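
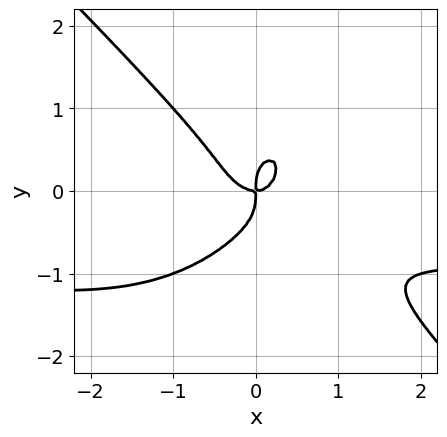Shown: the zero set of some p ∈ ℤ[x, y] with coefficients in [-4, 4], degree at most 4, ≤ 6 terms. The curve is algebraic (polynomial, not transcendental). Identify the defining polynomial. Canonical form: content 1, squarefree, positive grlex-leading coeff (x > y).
2*x^3*y + 2*y^4 + 2*x^3 + x^2*y - x*y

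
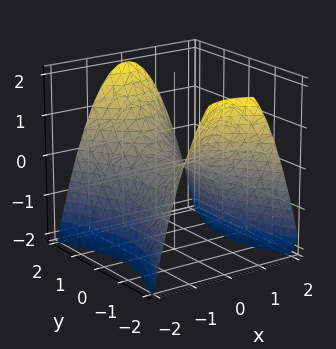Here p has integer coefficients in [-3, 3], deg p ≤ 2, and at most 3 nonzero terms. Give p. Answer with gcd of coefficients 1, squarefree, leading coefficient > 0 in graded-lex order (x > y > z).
Degree: a hyperbolic paraboloid; a quadric, so deg p = 2.
Symmetries: the y ↦ −y reflection is a symmetry, so y appears only in even powers; mirror symmetry x ↦ −x ⇒ only even powers of x.
Against the integer gridlines: it meets the x-axis at x = 0 (among the integer gridlines); it meets the z-axis at z = 0 (among the integer gridlines).
Putting this together gives p.

2*x^2 - y^2 + 2*z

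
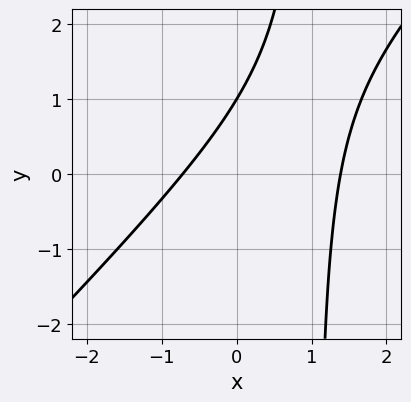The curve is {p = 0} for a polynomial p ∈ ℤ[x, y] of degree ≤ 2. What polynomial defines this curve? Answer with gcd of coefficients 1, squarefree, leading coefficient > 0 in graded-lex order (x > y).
3*x^2 - 3*x*y - 2*x + 3*y - 3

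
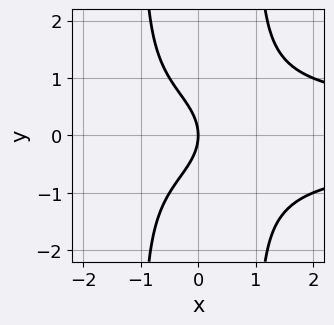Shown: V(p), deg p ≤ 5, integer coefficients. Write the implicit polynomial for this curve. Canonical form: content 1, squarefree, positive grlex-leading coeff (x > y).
2*x^2*y^2 - 2*y^2 - 3*x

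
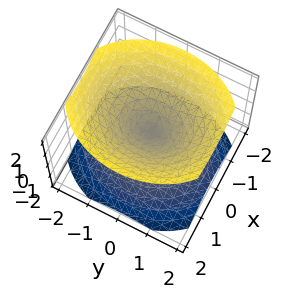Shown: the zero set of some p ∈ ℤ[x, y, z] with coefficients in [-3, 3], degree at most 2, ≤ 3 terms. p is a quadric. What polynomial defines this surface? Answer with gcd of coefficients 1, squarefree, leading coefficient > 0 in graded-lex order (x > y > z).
3*x^2 + 2*y^2 - 3*z^2

1. I count 2 distinct pieces. Treating them together as one polynomial.
2. The degree is 2 — a double cone through the origin; a quadric.
3. Symmetries: it's symmetric under z → −z, forcing even powers of z; it's symmetric under y → −y, forcing even powers of y; mirror symmetry x ↦ −x ⇒ only even powers of x.
4. Checking where it meets the axes: it meets the y-axis at y = 0 (among the integer gridlines); it meets the x-axis at x = 0 (among the integer gridlines); it meets the z-axis at z = 0 (among the integer gridlines).
5. Assembling these constraints gives the stated polynomial.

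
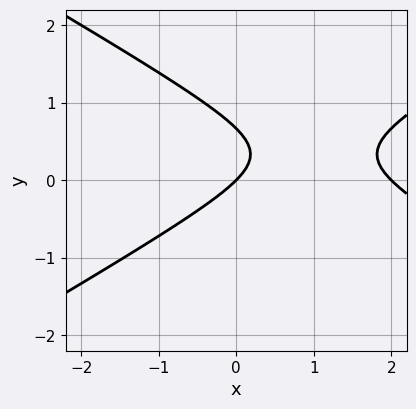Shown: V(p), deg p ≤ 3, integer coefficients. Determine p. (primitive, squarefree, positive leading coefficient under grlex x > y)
First, degree: the shape is more complex than any degree-1 curve, so deg p = 2.
Next, observable constraints: one y-axis crossing is at y = 0; among the integer gridlines, it crosses the x-axis at x ∈ {0, 2}.
Finally, putting this together gives p.

x^2 - 3*y^2 - 2*x + 2*y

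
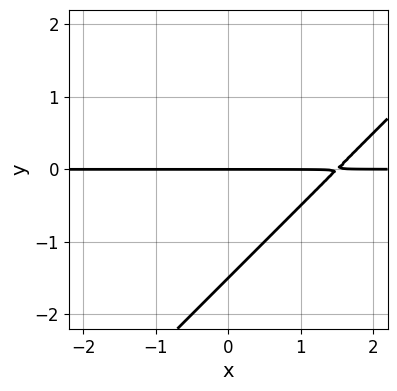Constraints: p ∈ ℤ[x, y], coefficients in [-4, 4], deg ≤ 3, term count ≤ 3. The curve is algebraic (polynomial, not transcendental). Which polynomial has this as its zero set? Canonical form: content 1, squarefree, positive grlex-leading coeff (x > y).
The degree is 2 — no degree-1 curve has this shape.
Against the integer gridlines: every point of the x-axis in the box is on the curve; one y-axis crossing is at y = 0.
Together with the visible shape, these determine p as stated.

2*x*y - 2*y^2 - 3*y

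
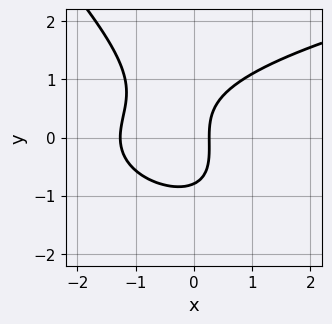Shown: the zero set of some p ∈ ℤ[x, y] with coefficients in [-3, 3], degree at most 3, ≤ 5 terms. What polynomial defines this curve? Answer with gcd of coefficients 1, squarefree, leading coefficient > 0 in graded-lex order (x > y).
deg p = 3. The shape is more complex than any degree-2 curve.
Solving for integer coefficients yields p as stated.

2*x*y^2 + 2*y^3 - 3*x^2 - 3*x + 1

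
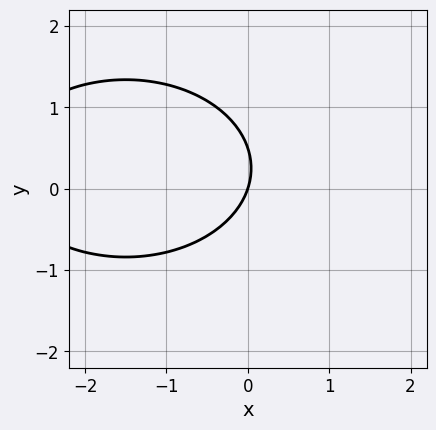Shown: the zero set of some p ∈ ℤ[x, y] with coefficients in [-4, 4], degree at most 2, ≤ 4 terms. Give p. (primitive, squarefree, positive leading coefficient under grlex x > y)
x^2 + 2*y^2 + 3*x - y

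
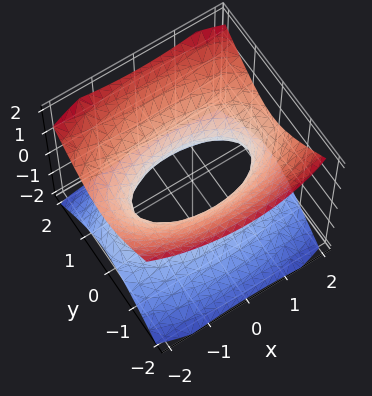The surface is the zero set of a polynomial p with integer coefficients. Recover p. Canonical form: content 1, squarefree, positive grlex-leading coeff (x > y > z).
x^2 + 3*y^2 - 3*z^2 - 2

1. The degree is 2 — an hourglass — one-sheet hyperboloid; a quadric.
2. Symmetries: the y ↦ −y reflection is a symmetry, so y appears only in even powers; mirror symmetry x ↦ −x ⇒ only even powers of x; mirror symmetry z ↦ −z ⇒ only even powers of z.
3. Checking where it meets the axes: it misses every integer gridline on the z-axis.
4. These observations pin down the coefficients.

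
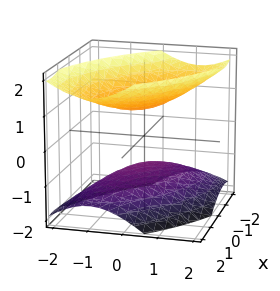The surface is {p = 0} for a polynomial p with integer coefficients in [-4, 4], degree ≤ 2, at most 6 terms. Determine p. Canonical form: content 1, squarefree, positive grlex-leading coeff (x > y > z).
2*x^2 + 3*x*y + 3*y^2 - 3*z^2 + 2

1. The picture has 2 separate pieces. They look like related sheets of one shape, so recover p as a whole.
2. deg p = 2. No degree-1 surface has this shape.
3. Reading off the gridlines: it misses every integer gridline on the y-axis; it misses every integer gridline on the x-axis.
4. Together with the visible shape, these determine p as stated.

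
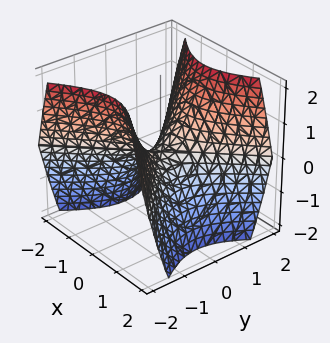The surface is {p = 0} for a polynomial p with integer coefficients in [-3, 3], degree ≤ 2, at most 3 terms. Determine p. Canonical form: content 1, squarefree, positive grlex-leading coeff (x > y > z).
x^2 - y^2 + z

(a) Degree: a hyperbolic paraboloid; a quadric, so deg p = 2.
(b) Symmetries: the x ↦ −x reflection is a symmetry, so x appears only in even powers; it's symmetric under y → −y, forcing even powers of y.
(c) Observable constraints: it crosses the x-axis at the gridline x = 0; it crosses the z-axis at the gridline z = 0; it crosses the y-axis at the gridline y = 0.
(d) Fitting integer coefficients to these (and the overall shape) gives p.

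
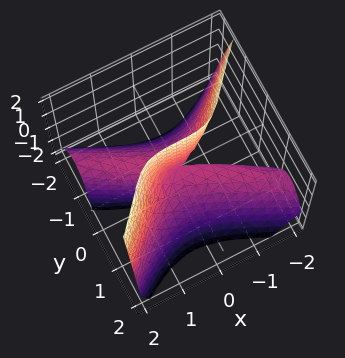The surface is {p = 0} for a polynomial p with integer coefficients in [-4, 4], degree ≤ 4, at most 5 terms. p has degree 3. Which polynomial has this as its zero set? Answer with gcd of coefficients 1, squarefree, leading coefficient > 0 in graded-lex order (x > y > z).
x^3 + 2*x^2*y - x*y^2 - 3*y^3 - 3*y*z

First, deg p = 3. No degree-2 surface has this shape.
Then, from the axis intercepts and sections: it meets the y-axis at y = 0 (among the integer gridlines); one x-axis crossing is at x = 0; every point of the z-axis in the box is on the surface.
Finally, assembling these constraints gives the stated polynomial.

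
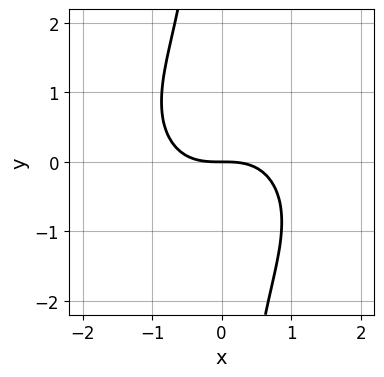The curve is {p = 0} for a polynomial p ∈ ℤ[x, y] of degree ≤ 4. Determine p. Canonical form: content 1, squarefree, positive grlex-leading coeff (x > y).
2*x^3 + 2*x*y^2 + 3*y

1. deg p = 3. No degree-2 curve has this shape.
2. Reading off the gridlines: it meets the x-axis at x = 0 (among the integer gridlines); it crosses the y-axis at the gridline y = 0.
3. Fitting integer coefficients to these (and the overall shape) gives p.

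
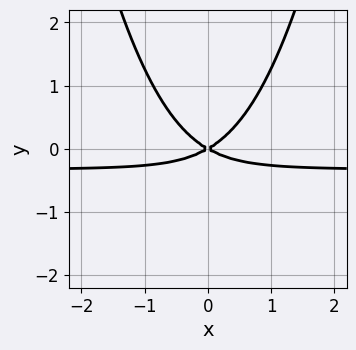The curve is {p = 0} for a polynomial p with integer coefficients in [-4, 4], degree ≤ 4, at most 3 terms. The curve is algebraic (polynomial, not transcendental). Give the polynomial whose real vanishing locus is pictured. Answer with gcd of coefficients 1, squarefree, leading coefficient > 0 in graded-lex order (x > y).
1. The degree is 3 — no degree-2 curve has this shape.
2. Symmetries: it's symmetric under x → −x, forcing even powers of x.
3. From the axis intercepts and sections: it meets the x-axis at x = 0 (among the integer gridlines); one y-axis crossing is at y = 0.
4. Solving for integer coefficients yields p as stated.

3*x^2*y + x^2 - 3*y^2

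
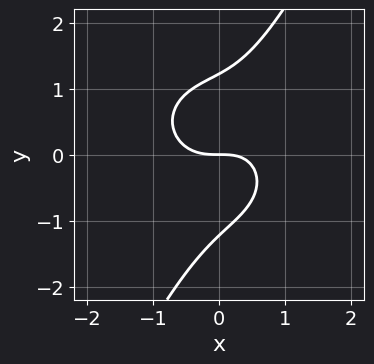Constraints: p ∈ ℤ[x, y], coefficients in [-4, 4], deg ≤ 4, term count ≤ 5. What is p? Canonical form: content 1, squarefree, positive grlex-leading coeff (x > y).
1. deg p = 3. The shape is more complex than any degree-2 curve.
2. From the axis intercepts and sections: one x-axis crossing is at x = 0; it meets the y-axis at y = 0 (among the integer gridlines).
3. These observations pin down the coefficients.

3*x^3 + 3*x*y^2 - 2*y^3 - x*y + 3*y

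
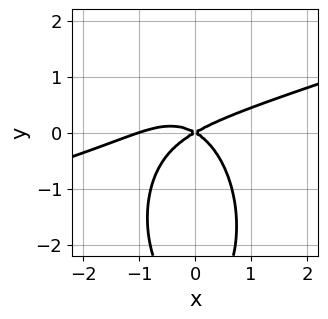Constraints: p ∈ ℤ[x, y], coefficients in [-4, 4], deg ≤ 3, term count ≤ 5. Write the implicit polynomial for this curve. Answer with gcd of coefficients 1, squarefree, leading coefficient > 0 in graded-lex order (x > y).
x^3 - 3*x^2*y - y^3 + x^2 - 3*y^2

1. The degree is 3 — no degree-2 curve has this shape.
2. Observable constraints: one y-axis crossing is at y = 0; the x-axis gridline crossings are at x ∈ {-1, 0}.
3. These observations pin down the coefficients.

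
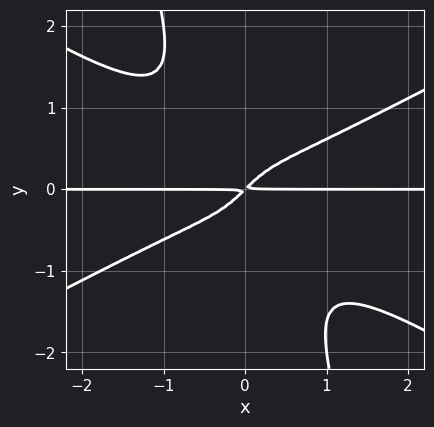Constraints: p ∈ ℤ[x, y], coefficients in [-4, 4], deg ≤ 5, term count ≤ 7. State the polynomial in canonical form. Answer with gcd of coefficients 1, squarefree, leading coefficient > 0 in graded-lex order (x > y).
x^3*y - 3*x*y^3 - y^4 + x*y - y^2

1. Degree: the shape is more complex than any degree-3 curve, so deg p = 4.
2. From the axis intercepts and sections: every point of the x-axis in the box is on the curve.
3. Fitting integer coefficients to these (and the overall shape) gives p.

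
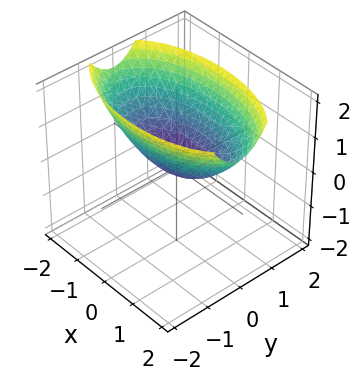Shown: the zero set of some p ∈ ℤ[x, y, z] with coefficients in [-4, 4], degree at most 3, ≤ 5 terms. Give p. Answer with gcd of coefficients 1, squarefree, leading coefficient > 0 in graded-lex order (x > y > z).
(a) Degree: a paraboloid; a quadric, so deg p = 2.
(b) Symmetries: the y ↦ −y reflection is a symmetry, so y appears only in even powers; the x ↦ −x reflection is a symmetry, so x appears only in even powers.
(c) From the axis intercepts and sections: one z-axis crossing is at z = 0; one y-axis crossing is at y = 0; one x-axis crossing is at x = 0.
(d) Matching integer coefficients to the picture gives p.

x^2 + 3*y^2 - 3*z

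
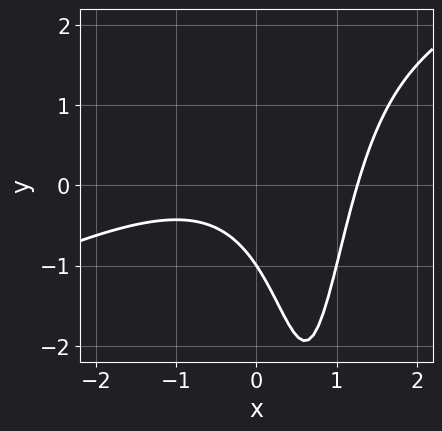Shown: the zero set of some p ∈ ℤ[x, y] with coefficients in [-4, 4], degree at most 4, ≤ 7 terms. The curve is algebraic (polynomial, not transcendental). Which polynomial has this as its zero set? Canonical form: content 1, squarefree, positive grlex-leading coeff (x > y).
The degree is 3 — no degree-2 curve has this shape.
Observable constraints: it meets the y-axis at y = -1 (among the integer gridlines).
Fitting integer coefficients to these (and the overall shape) gives p.

x^3 - 2*x^2*y + 3*x*y - 2*y - 2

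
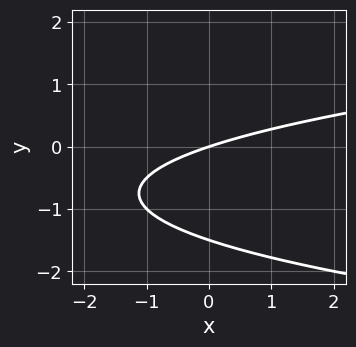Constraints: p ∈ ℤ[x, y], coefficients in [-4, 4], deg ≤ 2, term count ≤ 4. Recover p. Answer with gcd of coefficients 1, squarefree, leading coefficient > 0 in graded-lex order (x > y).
2*y^2 - x + 3*y

(a) Degree: a generic line meets the curve in up to 2 points, so deg p = 2.
(b) From the visible intercepts: it meets the x-axis at x = 0 (among the integer gridlines); it meets the y-axis at y = 0 (among the integer gridlines).
(c) The integer polynomial consistent with all of this is the stated p.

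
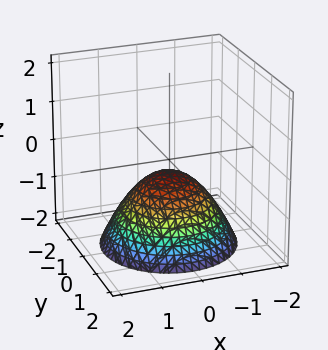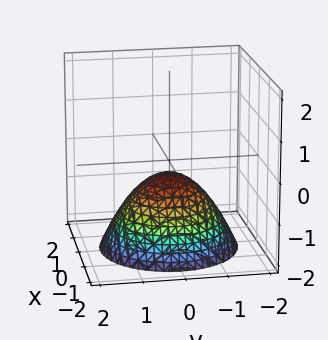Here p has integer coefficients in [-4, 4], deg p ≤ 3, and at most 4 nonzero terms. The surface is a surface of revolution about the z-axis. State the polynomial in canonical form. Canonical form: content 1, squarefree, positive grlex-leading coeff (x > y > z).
2*x^2 + 2*y^2 + 3*z + 1

1. deg p = 2. The shape is more complex than any degree-1 surface.
2. By symmetry, the z-axis is an axis of rotation, so x and y enter only as x² + y².
3. From the visible intercepts: it misses every integer gridline on the x-axis; no y-intercept at any integer in the box; a circular section at z = -2 has radius between 1 and 2.
4. Assembling these constraints gives the stated polynomial.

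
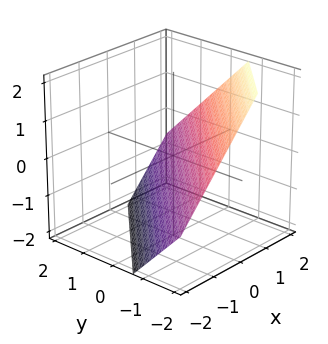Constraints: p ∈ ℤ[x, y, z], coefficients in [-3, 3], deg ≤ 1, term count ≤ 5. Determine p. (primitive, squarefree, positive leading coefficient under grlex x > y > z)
3*x - 3*y - 3*z - 2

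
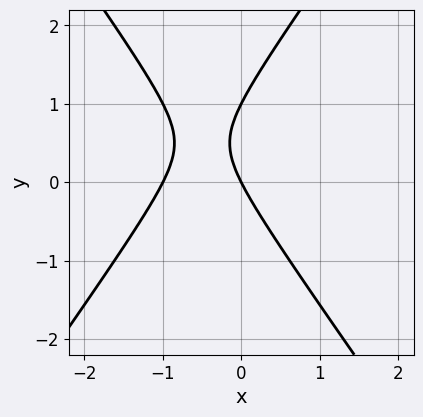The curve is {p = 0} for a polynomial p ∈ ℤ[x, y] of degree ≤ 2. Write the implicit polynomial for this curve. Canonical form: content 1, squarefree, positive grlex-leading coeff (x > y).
2*x^2 - y^2 + 2*x + y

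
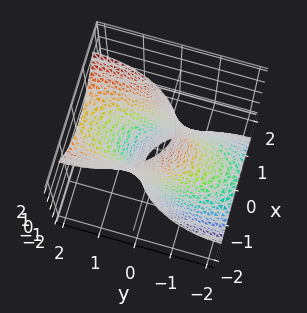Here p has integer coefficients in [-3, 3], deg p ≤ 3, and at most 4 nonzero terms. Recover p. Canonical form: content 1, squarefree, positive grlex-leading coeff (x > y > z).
1. Degree: no degree-1 surface has this shape, so deg p = 2.
2. Against the integer gridlines: no z-intercept at any integer in the box.
3. Together with the visible shape, these determine p as stated.

3*x^2 + y^2 - 2*y*z - 2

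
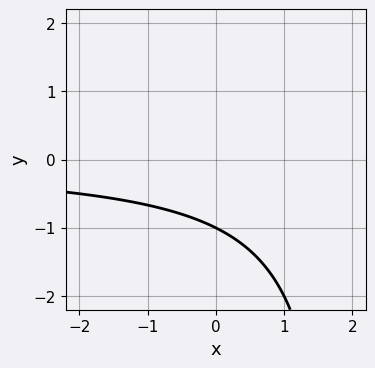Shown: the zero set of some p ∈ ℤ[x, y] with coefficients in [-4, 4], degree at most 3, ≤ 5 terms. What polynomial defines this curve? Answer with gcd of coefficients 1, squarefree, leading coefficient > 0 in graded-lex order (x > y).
First, deg p = 2. A generic line meets the curve in up to 2 points.
Then, reading off the gridlines: it misses every integer gridline on the x-axis; it crosses the y-axis at the gridline y = -1.
Finally, solving for integer coefficients yields p as stated.

x*y - 2*y - 2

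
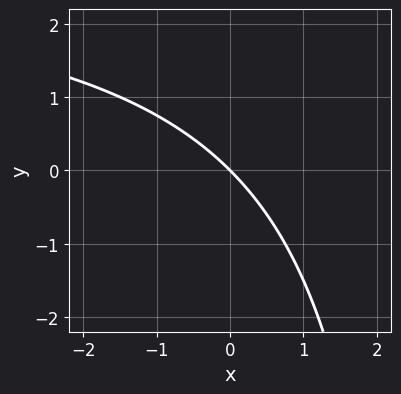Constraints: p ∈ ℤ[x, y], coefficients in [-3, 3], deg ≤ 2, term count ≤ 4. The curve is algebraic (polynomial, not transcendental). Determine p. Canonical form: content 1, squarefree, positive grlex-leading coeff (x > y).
x*y - 3*x - 3*y

1. The degree is 2 — a generic line meets the curve in up to 2 points.
2. Against the integer gridlines: it meets the y-axis at y = 0 (among the integer gridlines); one x-axis crossing is at x = 0.
3. Fitting integer coefficients to these (and the overall shape) gives p.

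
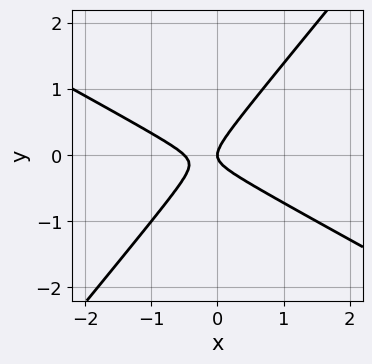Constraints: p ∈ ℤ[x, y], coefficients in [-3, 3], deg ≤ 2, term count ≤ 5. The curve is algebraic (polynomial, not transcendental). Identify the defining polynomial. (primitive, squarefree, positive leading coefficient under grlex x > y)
deg p = 2.
Against the integer gridlines: it meets the x-axis at x = 0 (among the integer gridlines); it crosses the y-axis at the gridline y = 0.
Fitting integer coefficients to these (and the overall shape) gives p.

2*x^2 + 2*x*y - 3*y^2 + x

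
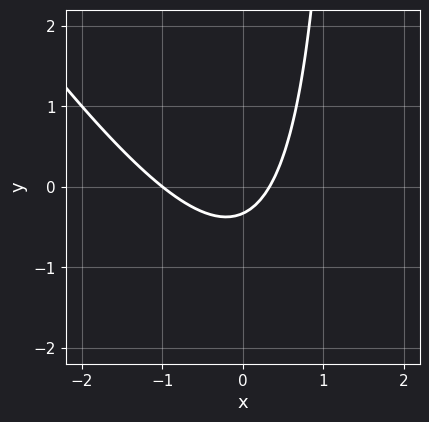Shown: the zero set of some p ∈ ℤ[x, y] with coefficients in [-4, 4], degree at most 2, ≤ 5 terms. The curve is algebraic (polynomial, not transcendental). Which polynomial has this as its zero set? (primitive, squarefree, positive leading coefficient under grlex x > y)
1. The degree is 2 — no degree-1 curve has this shape.
2. From the axis intercepts and sections: it meets the x-axis at x = -1 (among the integer gridlines).
3. The integer polynomial consistent with all of this is the stated p.

3*x^2 + 2*x*y + 2*x - 3*y - 1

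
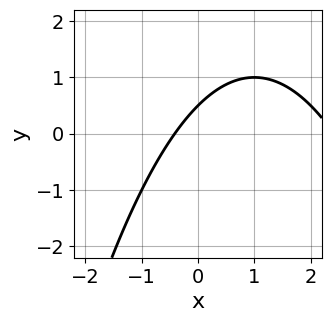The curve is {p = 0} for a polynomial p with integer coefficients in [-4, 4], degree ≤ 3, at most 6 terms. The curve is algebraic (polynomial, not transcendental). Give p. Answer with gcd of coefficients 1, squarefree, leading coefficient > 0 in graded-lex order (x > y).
(a) The degree is 2 — no degree-1 curve has this shape.
(b) Putting this together gives p.

x^2 - 2*x + 2*y - 1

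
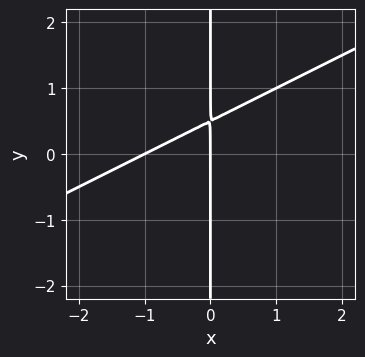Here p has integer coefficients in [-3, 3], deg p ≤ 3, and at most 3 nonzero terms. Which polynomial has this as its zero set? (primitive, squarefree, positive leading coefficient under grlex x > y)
x^2 - 2*x*y + x

1. deg p = 2. A generic line meets the curve in up to 2 points.
2. From the visible intercepts: the x-axis gridline crossings are at x ∈ {-1, 0}; the visible y-axis segment lies entirely on the curve.
3. Putting this together gives p.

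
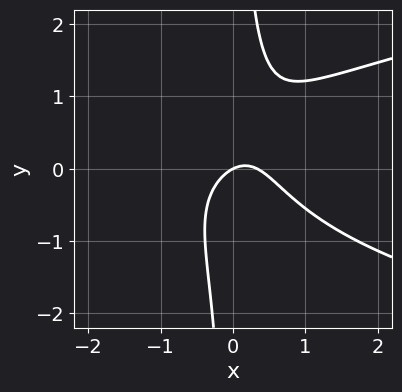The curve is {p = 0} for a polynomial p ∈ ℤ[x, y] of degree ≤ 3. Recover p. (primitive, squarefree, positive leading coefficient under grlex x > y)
First, the degree is 3 — no degree-2 curve has this shape.
Next, reading off the gridlines: one x-axis crossing is at x = 0; it crosses the y-axis at the gridline y = 0.
Finally, assembling these constraints gives the stated polynomial.

3*x*y^2 - 3*x^2 + x - 2*y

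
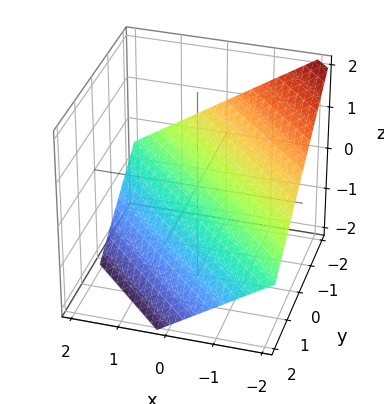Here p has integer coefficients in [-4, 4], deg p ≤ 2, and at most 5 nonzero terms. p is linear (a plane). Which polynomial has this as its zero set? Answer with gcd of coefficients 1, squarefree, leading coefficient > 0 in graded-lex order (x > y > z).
Degree: the surface is flat (a plane), so deg p = 1.
Observable constraints: it crosses the x-axis at the gridline x = -1; it crosses the y-axis at the gridline y = -1.
Assembling these constraints gives the stated polynomial.

2*x + 2*y + 3*z + 2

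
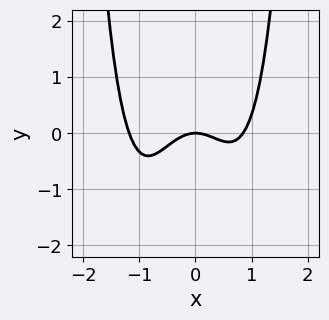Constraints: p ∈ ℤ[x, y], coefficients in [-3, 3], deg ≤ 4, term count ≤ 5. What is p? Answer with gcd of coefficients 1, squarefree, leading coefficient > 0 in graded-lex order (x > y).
3*x^4 + x^3 - 3*x^2 - 3*y

deg p = 4. The shape is more complex than any degree-3 curve.
From the visible intercepts: it meets the x-axis at x = 0 (among the integer gridlines); it crosses the y-axis at the gridline y = 0.
The integer polynomial consistent with all of this is the stated p.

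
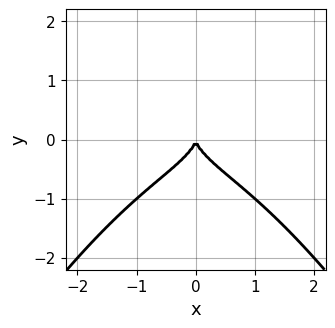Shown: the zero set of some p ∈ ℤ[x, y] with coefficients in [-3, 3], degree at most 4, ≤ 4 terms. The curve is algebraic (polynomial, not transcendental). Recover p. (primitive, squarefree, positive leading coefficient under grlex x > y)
(a) deg p = 4.
(b) Symmetries: mirror symmetry x ↦ −x ⇒ only even powers of x.
(c) Against the integer gridlines: it crosses the y-axis at the gridline y = 0; it meets the x-axis at x = 0 (among the integer gridlines).
(d) These observations pin down the coefficients.

x^4 + 3*y^3 + 2*x^2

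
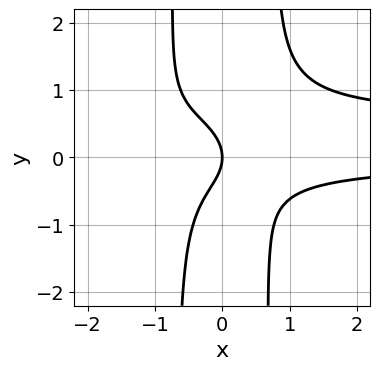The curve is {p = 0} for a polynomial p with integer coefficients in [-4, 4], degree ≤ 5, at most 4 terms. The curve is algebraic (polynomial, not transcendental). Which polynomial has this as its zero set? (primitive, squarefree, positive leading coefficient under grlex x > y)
Degree: a generic line meets the curve in up to 4 points, so deg p = 4.
Checking where it meets the axes: it meets the x-axis at x = 0 (among the integer gridlines); it meets the y-axis at y = 0 (among the integer gridlines).
Together with the visible shape, these determine p as stated.

2*x^2*y^2 - x^2*y - y^2 - x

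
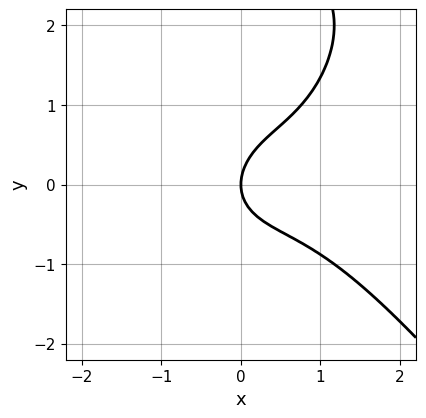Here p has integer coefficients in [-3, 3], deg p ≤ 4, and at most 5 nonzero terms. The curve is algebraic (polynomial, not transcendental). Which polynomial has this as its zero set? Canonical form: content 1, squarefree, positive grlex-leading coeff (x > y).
2*x^3 + y^3 - 2*x^2 - 3*y^2 + 3*x

First, the degree is 3 — a generic line meets the curve in up to 3 points.
Then, reading off the gridlines: it crosses the y-axis at the gridline y = 0; it meets the x-axis at x = 0 (among the integer gridlines).
Finally, these observations pin down the coefficients.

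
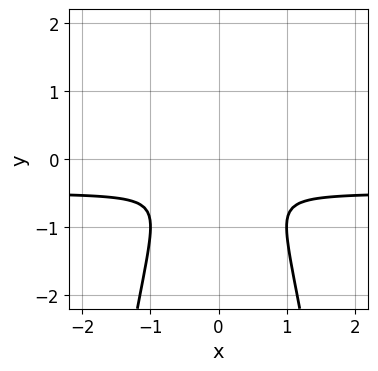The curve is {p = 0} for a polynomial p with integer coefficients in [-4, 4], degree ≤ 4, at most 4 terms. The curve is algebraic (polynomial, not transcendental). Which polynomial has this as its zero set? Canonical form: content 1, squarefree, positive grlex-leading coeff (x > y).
2*x^2*y + x^2 + y^2

1. deg p = 3.
2. Symmetries: it's symmetric under x → −x, forcing even powers of x.
3. Putting this together gives p.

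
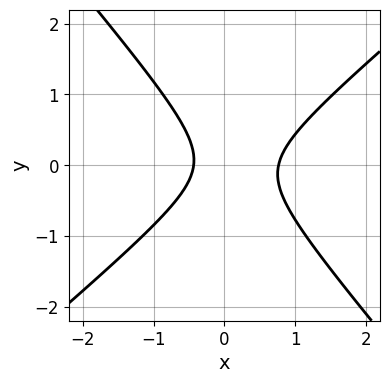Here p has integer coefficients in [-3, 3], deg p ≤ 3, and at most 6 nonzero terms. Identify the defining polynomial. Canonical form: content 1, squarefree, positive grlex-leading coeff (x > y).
3*x^2 - x*y - 3*y^2 - x - 1

1. The degree is 2 — the shape is more complex than any degree-1 curve.
2. Observable constraints: no y-intercept at any integer in the box.
3. Assembling these constraints gives the stated polynomial.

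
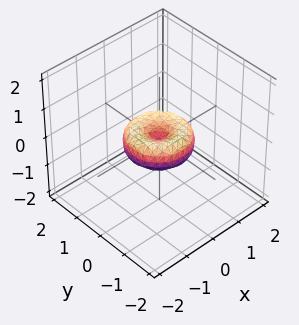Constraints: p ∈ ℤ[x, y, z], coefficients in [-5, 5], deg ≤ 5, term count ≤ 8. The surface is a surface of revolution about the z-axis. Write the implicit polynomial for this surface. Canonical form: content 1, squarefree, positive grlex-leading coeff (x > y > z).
2*x^4 + 4*x^2*y^2 + 2*y^4 - 2*x^2 - 2*y^2 + 3*z^2

The degree is 4 — no degree-3 surface has this shape.
Symmetry: every cross-section ⟂ z is a circle, so x, y appear only via x² + y².
Checking where it meets the axes: among the integer gridlines, it crosses the x-axis at x ∈ {-1, 0, 1}; it meets the z-axis at z = 0 (among the integer gridlines); the y-axis gridline crossings are at y ∈ {-1, 0, 1}; a circular section at z = 0 has radius exactly 1.
Together with the visible shape, these determine p as stated.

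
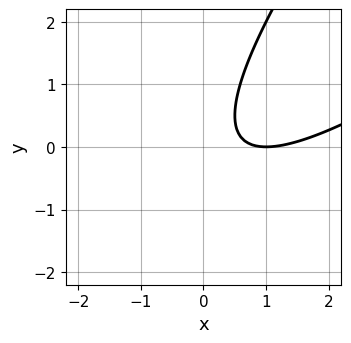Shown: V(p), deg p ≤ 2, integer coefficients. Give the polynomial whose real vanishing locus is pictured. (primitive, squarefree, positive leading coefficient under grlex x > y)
x^2 - 2*x*y + y^2 - 2*x + 1

1. The degree is 2 — a generic line meets the curve in up to 2 points.
2. Against the integer gridlines: it crosses the x-axis at the gridline x = 1; it misses every integer gridline on the y-axis.
3. Fitting integer coefficients to these (and the overall shape) gives p.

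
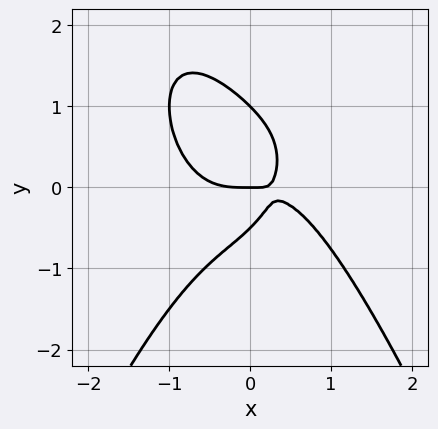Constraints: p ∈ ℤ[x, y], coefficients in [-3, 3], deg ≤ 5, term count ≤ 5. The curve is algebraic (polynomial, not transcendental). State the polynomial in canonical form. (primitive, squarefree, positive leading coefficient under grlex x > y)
(a) The degree is 4 — no degree-3 curve has this shape.
(b) Checking where it meets the axes: among the integer gridlines, it crosses the y-axis at y ∈ {0, 1}; it crosses the x-axis at the gridline x = 0.
(c) Fitting integer coefficients to these (and the overall shape) gives p.

3*x^4 + 2*y^3 + 3*x*y - y^2 - y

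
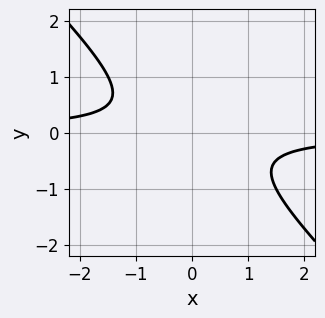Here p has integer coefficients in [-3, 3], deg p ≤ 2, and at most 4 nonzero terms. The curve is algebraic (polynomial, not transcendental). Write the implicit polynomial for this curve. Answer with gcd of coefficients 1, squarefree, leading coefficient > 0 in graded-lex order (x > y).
2*x*y + 2*y^2 + 1

(a) The degree is 2 — a generic line meets the curve in up to 2 points.
(b) Reading off the gridlines: it misses every integer gridline on the y-axis; no x-intercept at any integer in the box.
(c) Fitting integer coefficients to these (and the overall shape) gives p.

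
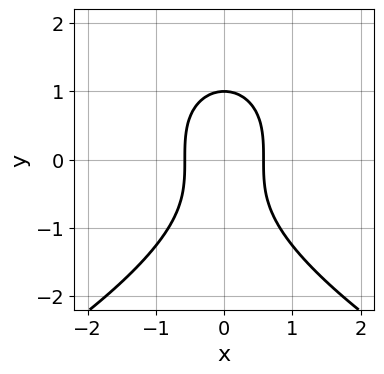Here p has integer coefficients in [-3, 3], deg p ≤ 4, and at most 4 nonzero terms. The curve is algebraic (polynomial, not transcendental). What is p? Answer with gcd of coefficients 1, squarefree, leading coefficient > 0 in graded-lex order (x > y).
y^3 + 3*x^2 - 1

The degree is 3 — a generic line meets the curve in up to 3 points.
Symmetries: mirror symmetry x ↦ −x ⇒ only even powers of x.
Reading off the gridlines: one y-axis crossing is at y = 1.
Putting this together gives p.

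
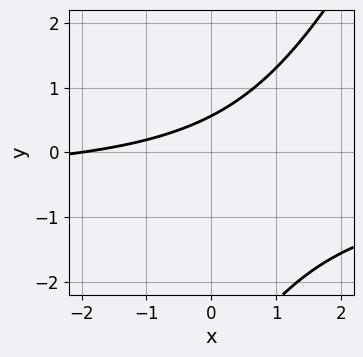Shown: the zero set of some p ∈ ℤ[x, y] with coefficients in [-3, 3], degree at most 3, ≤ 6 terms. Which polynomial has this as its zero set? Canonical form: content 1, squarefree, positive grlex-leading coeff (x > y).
First, deg p = 2. The shape is more complex than any degree-1 curve.
Next, from the axis intercepts and sections: one x-axis crossing is at x = -2.
Finally, together with the visible shape, these determine p as stated.

2*x*y - y^2 + x - 3*y + 2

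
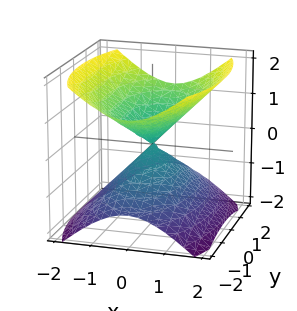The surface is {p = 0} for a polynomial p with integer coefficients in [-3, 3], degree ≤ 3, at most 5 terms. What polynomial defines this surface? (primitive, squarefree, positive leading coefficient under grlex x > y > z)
There are 2 components.
deg p = 2.
Symmetries: the y ↦ −y reflection is a symmetry, so y appears only in even powers; it's symmetric under x → −x, forcing even powers of x; the z ↦ −z reflection is a symmetry, so z appears only in even powers.
Against the integer gridlines: it meets the z-axis at z = 0 (among the integer gridlines); it crosses the y-axis at the gridline y = 0.
Together with the visible shape, these determine p as stated.

3*x^2 + y^2 - 3*z^2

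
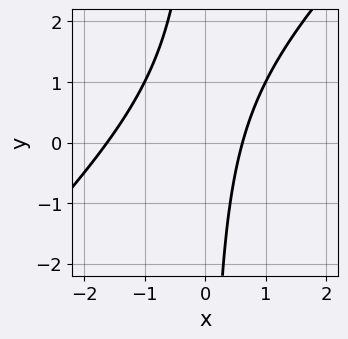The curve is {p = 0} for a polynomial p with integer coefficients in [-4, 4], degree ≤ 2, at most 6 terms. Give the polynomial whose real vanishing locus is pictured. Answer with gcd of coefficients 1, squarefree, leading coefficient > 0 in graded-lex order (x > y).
x^2 - x*y + x - 1

(a) The degree is 2 — a generic line meets the curve in up to 2 points.
(b) Against the integer gridlines: no y-intercept at any integer in the box.
(c) Putting this together gives p.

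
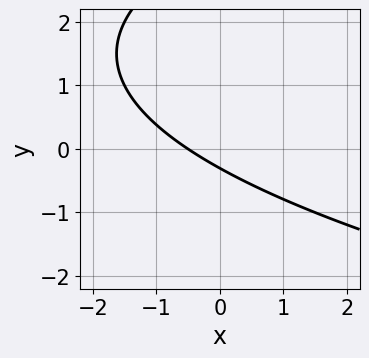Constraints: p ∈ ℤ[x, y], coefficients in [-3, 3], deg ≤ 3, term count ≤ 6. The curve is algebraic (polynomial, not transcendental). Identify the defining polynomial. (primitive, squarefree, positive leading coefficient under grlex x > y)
y^2 - 2*x - 3*y - 1

First, degree: the shape is more complex than any degree-1 curve, so deg p = 2.
Finally, putting this together gives p.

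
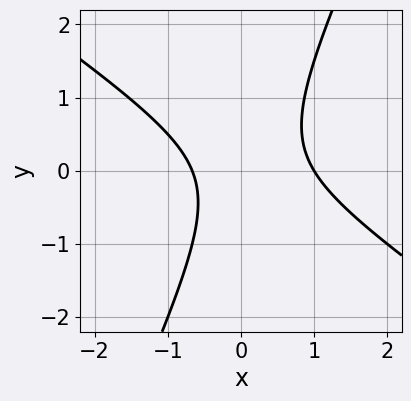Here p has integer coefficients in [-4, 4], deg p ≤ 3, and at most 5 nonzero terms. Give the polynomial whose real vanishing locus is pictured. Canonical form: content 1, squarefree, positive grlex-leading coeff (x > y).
3*x^2 + 3*x*y - 2*y^2 - x - 2

First, the degree is 2 — a generic line meets the curve in up to 2 points.
Then, observable constraints: one x-axis crossing is at x = 1; no y-intercept at any integer in the box.
Finally, matching integer coefficients to the picture gives p.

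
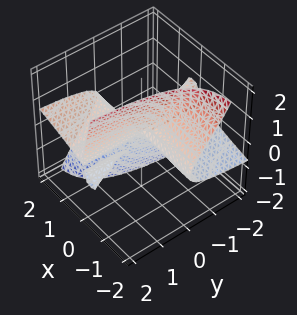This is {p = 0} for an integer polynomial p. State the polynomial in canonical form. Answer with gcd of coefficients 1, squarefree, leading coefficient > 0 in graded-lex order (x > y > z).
(a) The picture has 2 separate pieces.
(b) Degree: no degree-2 surface has this shape, so deg p = 3.
(c) From the axis intercepts and sections: it meets the z-axis at z = 0 (among the integer gridlines); the visible y-axis segment lies entirely on the surface.
(d) Together with the visible shape, these determine p as stated.

x^2*y - 2*x*y*z - 3*x*z^2 - z^3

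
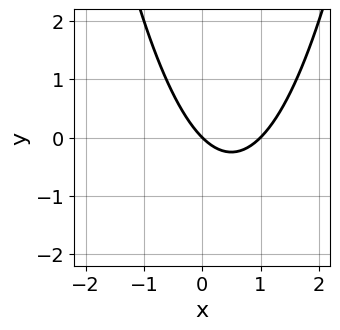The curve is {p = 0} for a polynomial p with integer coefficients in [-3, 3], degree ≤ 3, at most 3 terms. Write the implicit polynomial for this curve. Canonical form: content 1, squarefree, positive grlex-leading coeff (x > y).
1. Degree: the shape is more complex than any degree-1 curve, so deg p = 2.
2. From the axis intercepts and sections: it crosses the y-axis at the gridline y = 0; among the integer gridlines, it crosses the x-axis at x ∈ {0, 1}.
3. Matching integer coefficients to the picture gives p.

x^2 - x - y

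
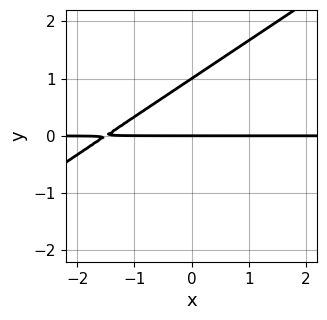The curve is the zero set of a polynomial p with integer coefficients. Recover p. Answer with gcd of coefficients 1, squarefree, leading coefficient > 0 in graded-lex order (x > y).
First, deg p = 2. A generic line meets the curve in up to 2 points.
Next, against the integer gridlines: every point of the x-axis in the box is on the curve; the y-axis gridline crossings are at y ∈ {0, 1}.
Finally, matching integer coefficients to the picture gives p.

2*x*y - 3*y^2 + 3*y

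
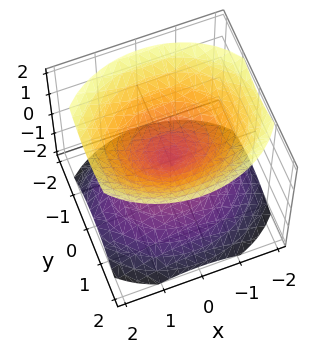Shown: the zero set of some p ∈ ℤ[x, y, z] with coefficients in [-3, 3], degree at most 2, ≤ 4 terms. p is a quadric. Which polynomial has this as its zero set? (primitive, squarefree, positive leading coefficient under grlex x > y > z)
1. The picture has 2 separate pieces. They look like related sheets of one shape, so recover p as a whole.
2. deg p = 2. Two nappes meeting at a single point; a quadric.
3. Symmetries: it's symmetric under y → −y, forcing even powers of y; it's symmetric under x → −x, forcing even powers of x; the z ↦ −z reflection is a symmetry, so z appears only in even powers.
4. Observable constraints: it crosses the x-axis at the gridline x = 0; it meets the z-axis at z = 0 (among the integer gridlines); one y-axis crossing is at y = 0.
5. Solving for integer coefficients yields p as stated.

2*x^2 + 3*y^2 - 3*z^2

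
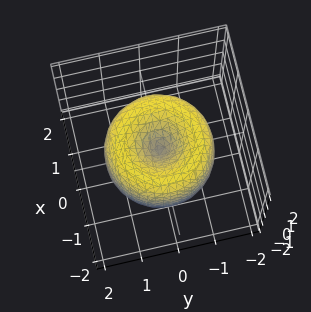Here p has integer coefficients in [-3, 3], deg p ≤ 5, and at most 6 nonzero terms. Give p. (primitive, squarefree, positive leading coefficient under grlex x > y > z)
x^4 + 2*x^2*y^2 + y^4 - 2*x^2 - 2*y^2 + z^2

(a) Degree: a generic line meets the surface in up to 4 points, so deg p = 4.
(b) By symmetry, the surface is invariant under rotation about z: p = q(x² + y², z).
(c) Checking where it meets the axes: it meets the x-axis at x = 0 (among the integer gridlines); it meets the y-axis at y = 0 (among the integer gridlines); a circular section at z = -1 has radius exactly 1.
(d) Together with the visible shape, these determine p as stated.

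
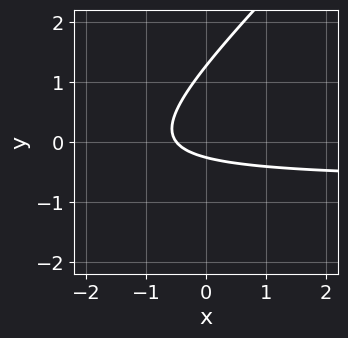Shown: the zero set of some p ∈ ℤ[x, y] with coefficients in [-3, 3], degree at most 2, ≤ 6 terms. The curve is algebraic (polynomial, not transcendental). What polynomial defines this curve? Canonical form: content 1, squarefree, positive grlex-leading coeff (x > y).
1. The degree is 2 — no degree-1 curve has this shape.
2. Solving for integer coefficients yields p as stated.

3*x*y - 3*y^2 + 2*x + 3*y + 1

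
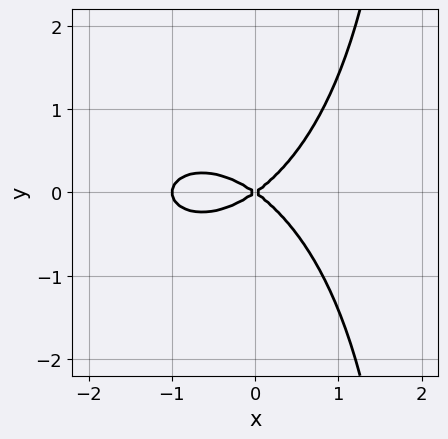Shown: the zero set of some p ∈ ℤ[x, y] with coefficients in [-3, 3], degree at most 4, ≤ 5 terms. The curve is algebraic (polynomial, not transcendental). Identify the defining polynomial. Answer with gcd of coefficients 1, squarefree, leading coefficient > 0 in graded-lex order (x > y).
x^3 + x*y^2 + x^2 - 2*y^2

(a) The degree is 3 — the shape is more complex than any degree-2 curve.
(b) Symmetries: it's symmetric under y → −y, forcing even powers of y.
(c) Against the integer gridlines: the x-axis gridline crossings are at x ∈ {-1, 0}; one y-axis crossing is at y = 0.
(d) Assembling these constraints gives the stated polynomial.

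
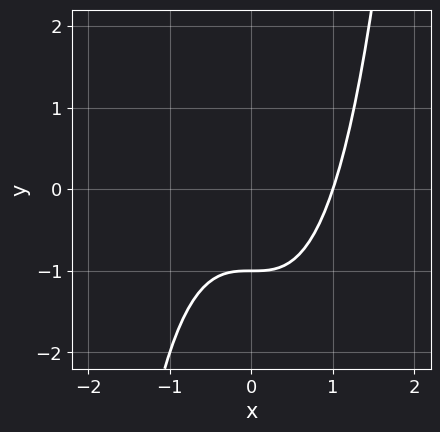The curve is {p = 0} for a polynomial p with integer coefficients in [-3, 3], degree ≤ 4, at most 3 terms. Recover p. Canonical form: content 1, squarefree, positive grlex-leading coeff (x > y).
x^3 - y - 1

First, the degree is 3 — no degree-2 curve has this shape.
Then, checking where it meets the axes: it meets the y-axis at y = -1 (among the integer gridlines); one x-axis crossing is at x = 1.
Finally, together with the visible shape, these determine p as stated.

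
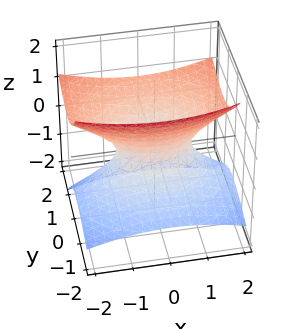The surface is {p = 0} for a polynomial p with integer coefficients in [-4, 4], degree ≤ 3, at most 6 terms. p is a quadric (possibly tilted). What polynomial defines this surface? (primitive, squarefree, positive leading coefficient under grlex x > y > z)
x^2 + 2*y^2 - 3*y*z - 3*z^2 - 1

1. Degree: the shape is more complex than any degree-1 surface, so deg p = 2.
2. Against the integer gridlines: it misses every integer gridline on the z-axis; the x-axis gridline crossings are at x ∈ {-1, 1}.
3. Solving for integer coefficients yields p as stated.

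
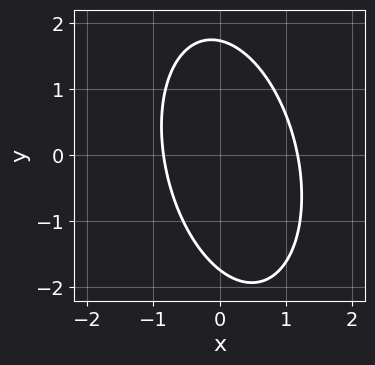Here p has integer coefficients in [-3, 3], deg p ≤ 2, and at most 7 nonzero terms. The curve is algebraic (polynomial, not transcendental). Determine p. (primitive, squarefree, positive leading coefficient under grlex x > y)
1. deg p = 2. The shape is more complex than any degree-1 curve.
2. Solving for integer coefficients yields p as stated.

3*x^2 + x*y + y^2 - x - 3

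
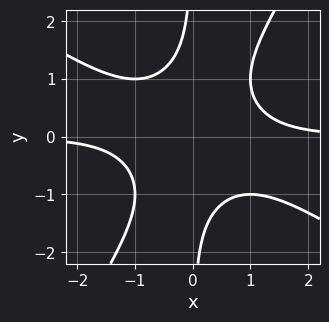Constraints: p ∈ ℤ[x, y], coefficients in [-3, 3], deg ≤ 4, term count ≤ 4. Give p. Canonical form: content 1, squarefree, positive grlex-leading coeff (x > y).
The degree is 4 — a generic line meets the curve in up to 4 points.
Observable constraints: no y-intercept at any integer in the box; no x-intercept at any integer in the box.
Assembling these constraints gives the stated polynomial.

x^3*y + x^2*y^2 - x*y^3 - 1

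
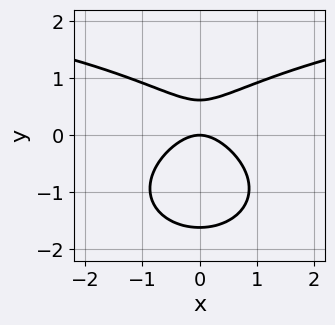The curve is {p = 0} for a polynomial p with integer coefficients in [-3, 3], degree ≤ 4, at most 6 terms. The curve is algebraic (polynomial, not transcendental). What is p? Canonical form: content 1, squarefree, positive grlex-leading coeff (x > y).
x^2*y + 3*y^3 - 3*x^2 + 3*y^2 - 3*y

1. The degree is 3 — the shape is more complex than any degree-2 curve.
2. Symmetries: mirror symmetry x ↦ −x ⇒ only even powers of x.
3. Checking where it meets the axes: one y-axis crossing is at y = 0; it meets the x-axis at x = 0 (among the integer gridlines).
4. Fitting integer coefficients to these (and the overall shape) gives p.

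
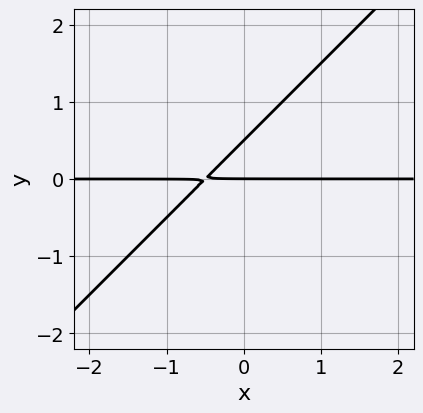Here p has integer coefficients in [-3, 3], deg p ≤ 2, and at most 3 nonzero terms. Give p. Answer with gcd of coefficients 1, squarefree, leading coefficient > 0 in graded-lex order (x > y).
1. Degree: no degree-1 curve has this shape, so deg p = 2.
2. From the visible intercepts: it crosses the y-axis at the gridline y = 0; the visible x-axis segment lies entirely on the curve.
3. The integer polynomial consistent with all of this is the stated p.

2*x*y - 2*y^2 + y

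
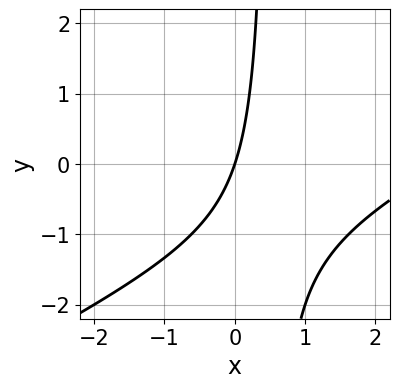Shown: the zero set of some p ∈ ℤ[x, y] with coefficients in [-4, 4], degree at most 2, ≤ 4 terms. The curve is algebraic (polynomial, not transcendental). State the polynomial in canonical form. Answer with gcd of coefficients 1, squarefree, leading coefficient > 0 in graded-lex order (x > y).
x^2 - 2*x*y - 3*x + y

deg p = 2.
Against the integer gridlines: it crosses the x-axis at the gridline x = 0; one y-axis crossing is at y = 0.
Assembling these constraints gives the stated polynomial.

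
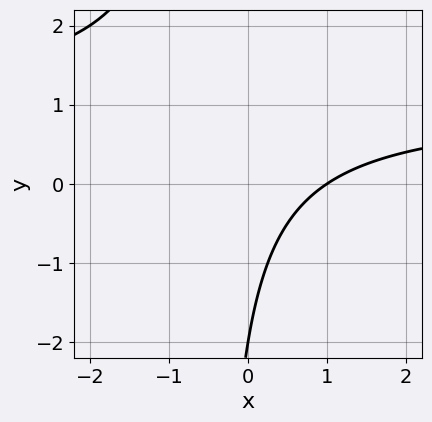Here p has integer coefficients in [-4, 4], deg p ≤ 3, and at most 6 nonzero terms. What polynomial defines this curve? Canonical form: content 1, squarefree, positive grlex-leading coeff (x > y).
2*x*y - 2*x + y + 2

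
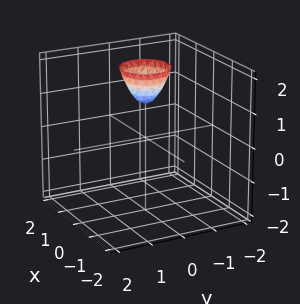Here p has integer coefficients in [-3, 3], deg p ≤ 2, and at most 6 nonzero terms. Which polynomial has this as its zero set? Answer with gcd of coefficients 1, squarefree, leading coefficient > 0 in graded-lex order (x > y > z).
2*x^2 + 2*y^2 - z + 1

First, the degree is 2 — no degree-1 surface has this shape.
Then, symmetries: rotational symmetry about the z-axis ⇒ p depends on x, y only through x² + y².
Then, reading off the gridlines: no x-intercept at any integer in the box; it meets the z-axis at z = 1 (among the integer gridlines).
Finally, these observations pin down the coefficients.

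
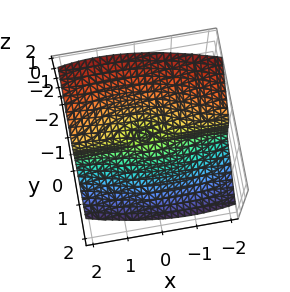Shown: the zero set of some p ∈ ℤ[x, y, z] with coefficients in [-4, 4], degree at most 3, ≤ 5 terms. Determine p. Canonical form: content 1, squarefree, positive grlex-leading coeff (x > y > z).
x^2*y + x*y^2 + 3*y^3 + 2*z^3 + y^2

(a) The degree is 3 — the shape is more complex than any degree-2 surface.
(b) Checking where it meets the axes: one z-axis crossing is at z = 0; it meets the y-axis at y = 0 (among the integer gridlines).
(c) Fitting integer coefficients to these (and the overall shape) gives p. Check: (1, 0, 0) on the x-axis lies on the surface, and p(1, 0, 0) = 0. ✓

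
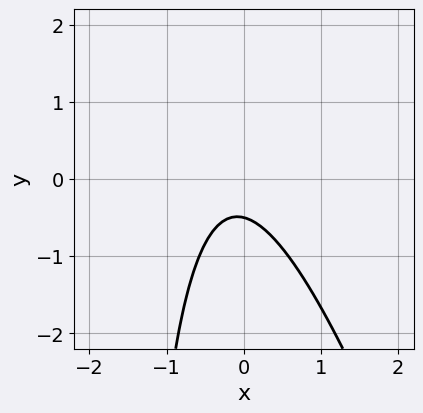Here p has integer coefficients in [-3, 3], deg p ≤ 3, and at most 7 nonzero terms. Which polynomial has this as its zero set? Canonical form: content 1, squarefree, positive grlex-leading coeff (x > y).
3*x^2 + x*y + x + 2*y + 1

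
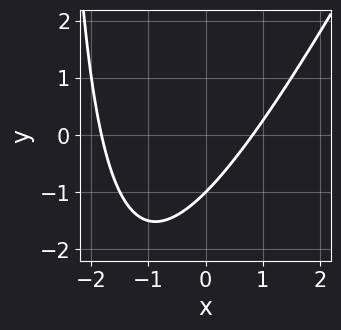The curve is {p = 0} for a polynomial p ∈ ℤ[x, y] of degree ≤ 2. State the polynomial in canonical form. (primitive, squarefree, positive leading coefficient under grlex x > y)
2*x^2 - x*y + 2*x - 3*y - 3

1. The degree is 2 — no degree-1 curve has this shape.
2. Reading off the gridlines: it meets the y-axis at y = -1 (among the integer gridlines).
3. The integer polynomial consistent with all of this is the stated p.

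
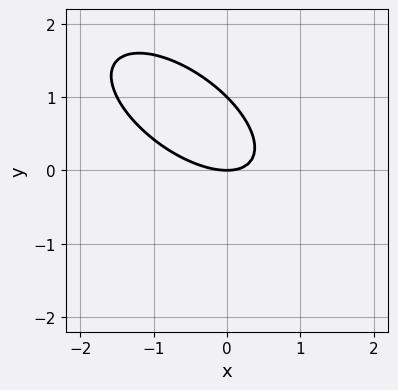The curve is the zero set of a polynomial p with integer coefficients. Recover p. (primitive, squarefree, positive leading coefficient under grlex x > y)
2*x^2 + 3*x*y + 3*y^2 - 3*y

deg p = 2. No degree-1 curve has this shape.
Observable constraints: one x-axis crossing is at x = 0; the y-axis gridline crossings are at y ∈ {0, 1}.
Putting this together gives p.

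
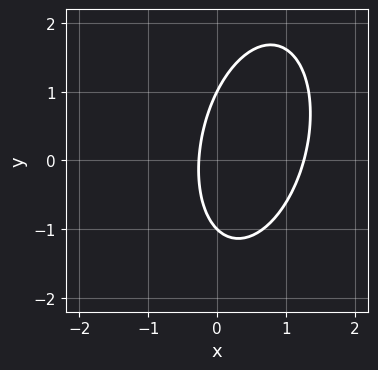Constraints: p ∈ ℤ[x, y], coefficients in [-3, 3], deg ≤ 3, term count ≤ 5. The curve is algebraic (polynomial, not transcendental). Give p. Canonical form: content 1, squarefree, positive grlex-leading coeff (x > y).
First, the degree is 2 — a generic line meets the curve in up to 2 points.
Next, observable constraints: the y-axis gridline crossings are at y ∈ {-1, 1}.
Finally, together with the visible shape, these determine p as stated.

3*x^2 - x*y + y^2 - 3*x - 1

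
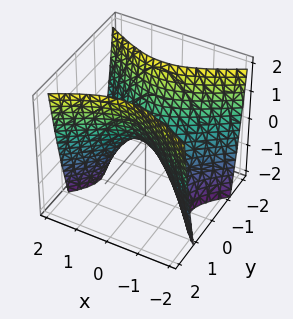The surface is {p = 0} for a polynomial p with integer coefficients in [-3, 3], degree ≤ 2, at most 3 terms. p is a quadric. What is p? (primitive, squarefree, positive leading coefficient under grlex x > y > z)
(a) The degree is 2 — a hyperbolic paraboloid; a quadric.
(b) Symmetries: the y ↦ −y reflection is a symmetry, so y appears only in even powers; it's symmetric under x → −x, forcing even powers of x.
(c) Reading off the gridlines: it crosses the z-axis at the gridline z = 0; one x-axis crossing is at x = 0.
(d) Fitting integer coefficients to these (and the overall shape) gives p.

x^2 - 2*y^2 + z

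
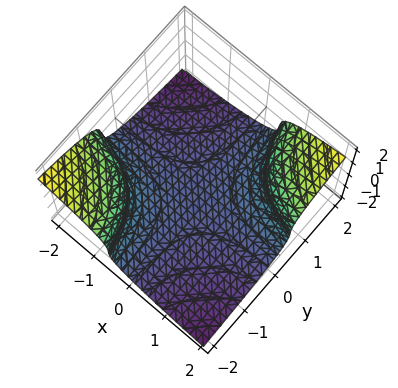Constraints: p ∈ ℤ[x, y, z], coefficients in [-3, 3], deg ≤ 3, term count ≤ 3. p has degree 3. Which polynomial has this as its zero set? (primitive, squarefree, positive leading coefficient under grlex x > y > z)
1. Degree: no degree-2 surface has this shape, so deg p = 3.
2. Observable constraints: it misses every integer gridline on the x-axis; it misses every integer gridline on the y-axis; it crosses the z-axis at the gridline z = -1.
3. These observations pin down the coefficients.

z^3 - x*y + 1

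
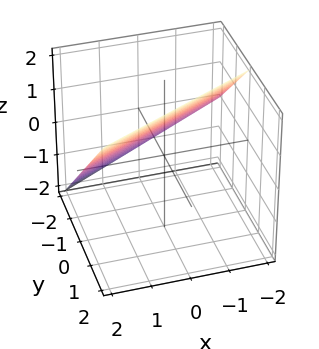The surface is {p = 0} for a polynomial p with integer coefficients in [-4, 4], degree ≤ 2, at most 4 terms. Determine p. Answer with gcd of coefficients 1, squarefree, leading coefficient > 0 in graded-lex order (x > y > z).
x - 2*y + 2*z - 2

Degree: the surface is flat (a plane), so deg p = 1.
Reading off the gridlines: it crosses the x-axis at the gridline x = 2; it meets the y-axis at y = -1 (among the integer gridlines).
Solving for integer coefficients yields p as stated. Check: (0, 0, 1) on the z-axis lies on the surface, and p(0, 0, 1) = 0. ✓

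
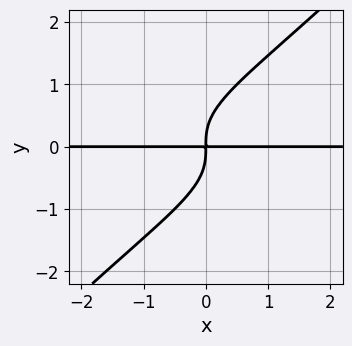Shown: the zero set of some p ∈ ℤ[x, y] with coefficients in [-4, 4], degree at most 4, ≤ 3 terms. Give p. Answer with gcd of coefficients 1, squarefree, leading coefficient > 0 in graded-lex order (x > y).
x*y^3 - y^4 + x*y

Degree: no degree-3 curve has this shape, so deg p = 4.
Checking where it meets the axes: every point of the x-axis in the box is on the curve.
Matching integer coefficients to the picture gives p.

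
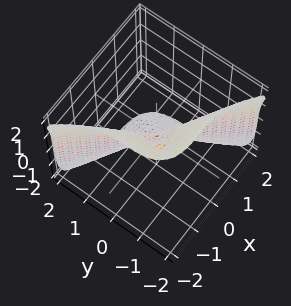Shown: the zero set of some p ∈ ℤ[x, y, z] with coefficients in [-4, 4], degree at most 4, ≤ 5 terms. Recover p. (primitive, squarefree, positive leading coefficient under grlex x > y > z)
(a) The degree is 3 — a generic line meets the surface in up to 3 points.
(b) From the axis intercepts and sections: one y-axis crossing is at y = 0; one z-axis crossing is at z = 0.
(c) Fitting integer coefficients to these (and the overall shape) gives p.

3*x^3 + 3*y^3 + z^3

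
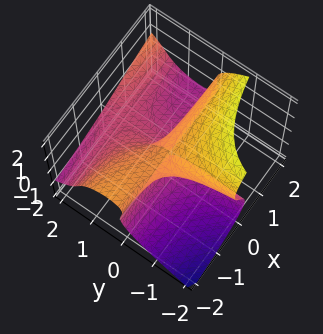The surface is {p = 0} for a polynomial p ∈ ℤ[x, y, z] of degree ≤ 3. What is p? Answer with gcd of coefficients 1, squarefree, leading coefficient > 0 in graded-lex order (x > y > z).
(a) The degree is 3 — the shape is more complex than any degree-2 surface.
(b) Reading off the gridlines: the visible y-axis segment lies entirely on the surface; one z-axis crossing is at z = 1; every point of the x-axis in the box is on the surface.
(c) Solving for integer coefficients yields p as stated.

2*x*y^2 - 3*z^3 - 3*x*y - 3*y*z + 3*z^2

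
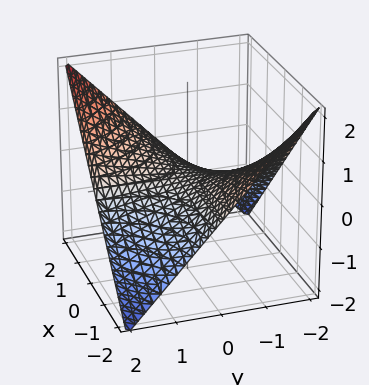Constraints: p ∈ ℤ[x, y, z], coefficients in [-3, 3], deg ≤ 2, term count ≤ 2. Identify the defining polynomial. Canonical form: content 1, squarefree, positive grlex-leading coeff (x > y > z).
Degree: a saddle surface; a quadric, so deg p = 2.
From the axis intercepts and sections: the visible y-axis segment lies entirely on the surface; every point of the x-axis in the box is on the surface; one z-axis crossing is at z = 0.
The integer polynomial consistent with all of this is the stated p.

x*y - 2*z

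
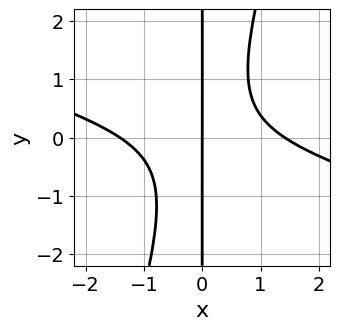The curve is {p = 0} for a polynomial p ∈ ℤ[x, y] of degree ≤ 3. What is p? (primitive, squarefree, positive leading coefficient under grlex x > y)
x^3 + 3*x^2*y - x*y^2 - 2*x

deg p = 3.
Observable constraints: it meets the x-axis at x = 0 (among the integer gridlines); the visible y-axis segment lies entirely on the curve.
Solving for integer coefficients yields p as stated.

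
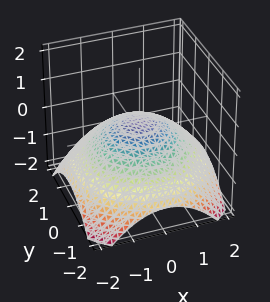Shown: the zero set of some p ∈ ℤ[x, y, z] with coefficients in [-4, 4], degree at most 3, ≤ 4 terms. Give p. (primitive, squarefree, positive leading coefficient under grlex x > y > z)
x^2 + y^2 + 3*z - 1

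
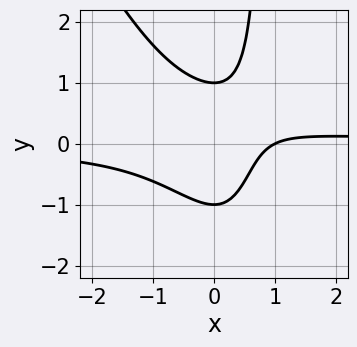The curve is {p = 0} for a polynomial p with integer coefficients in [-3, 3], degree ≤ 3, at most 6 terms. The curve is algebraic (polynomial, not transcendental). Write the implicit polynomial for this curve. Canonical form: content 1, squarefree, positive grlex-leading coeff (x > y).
2*x^2*y + x*y^2 - y^2 - x + 1

First, the degree is 3 — a generic line meets the curve in up to 3 points.
Then, observable constraints: the y-axis gridline crossings are at y ∈ {-1, 1}; one x-axis crossing is at x = 1.
Finally, the integer polynomial consistent with all of this is the stated p.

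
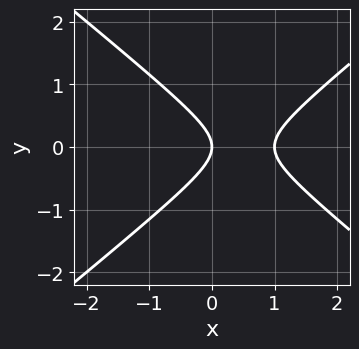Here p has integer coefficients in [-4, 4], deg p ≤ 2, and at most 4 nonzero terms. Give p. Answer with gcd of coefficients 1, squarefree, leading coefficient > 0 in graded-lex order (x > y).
First, degree: no degree-1 curve has this shape, so deg p = 2.
Then, symmetries: it's symmetric under y → −y, forcing even powers of y.
Next, reading off the gridlines: it crosses the y-axis at the gridline y = 0; the x-axis gridline crossings are at x ∈ {0, 1}.
Finally, solving for integer coefficients yields p as stated.

2*x^2 - 3*y^2 - 2*x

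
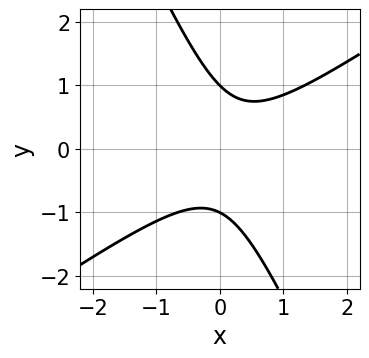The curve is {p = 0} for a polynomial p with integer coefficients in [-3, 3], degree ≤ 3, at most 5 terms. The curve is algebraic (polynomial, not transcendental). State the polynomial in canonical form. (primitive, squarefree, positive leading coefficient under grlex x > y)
First, deg p = 2. A generic line meets the curve in up to 2 points.
Then, observable constraints: it misses every integer gridline on the x-axis; the y-axis gridline crossings are at y ∈ {-1, 1}.
Finally, together with the visible shape, these determine p as stated.

3*x^2 - 3*x*y - 2*y^2 - x + 2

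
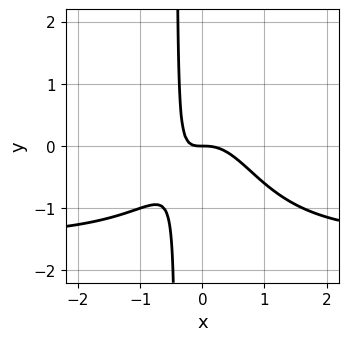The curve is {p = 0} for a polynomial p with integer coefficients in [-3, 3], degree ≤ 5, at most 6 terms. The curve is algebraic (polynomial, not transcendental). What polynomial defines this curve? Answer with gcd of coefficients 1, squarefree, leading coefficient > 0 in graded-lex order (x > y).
2*x^3*y + 3*x^3 + 2*x*y + y

First, degree: no degree-3 curve has this shape, so deg p = 4.
Then, from the visible intercepts: it crosses the x-axis at the gridline x = 0; it crosses the y-axis at the gridline y = 0.
Finally, putting this together gives p.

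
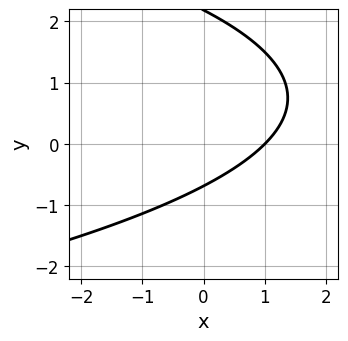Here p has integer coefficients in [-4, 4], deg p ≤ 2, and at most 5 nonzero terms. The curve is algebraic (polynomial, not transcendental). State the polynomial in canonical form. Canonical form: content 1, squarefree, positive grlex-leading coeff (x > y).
First, degree: the shape is more complex than any degree-1 curve, so deg p = 2.
Next, reading off the gridlines: one x-axis crossing is at x = 1.
Finally, these observations pin down the coefficients.

2*y^2 + 3*x - 3*y - 3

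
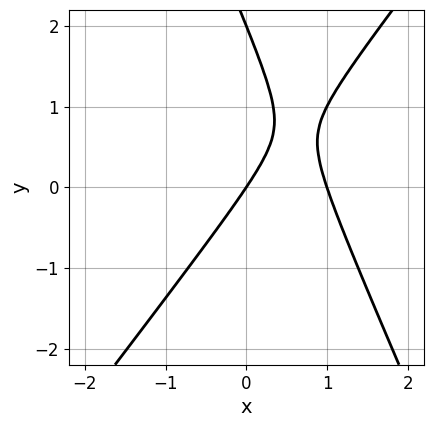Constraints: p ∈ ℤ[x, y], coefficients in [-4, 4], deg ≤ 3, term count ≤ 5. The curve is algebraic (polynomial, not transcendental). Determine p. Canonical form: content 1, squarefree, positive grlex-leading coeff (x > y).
Degree: the shape is more complex than any degree-1 curve, so deg p = 2.
Reading off the gridlines: the x-axis gridline crossings are at x ∈ {0, 1}; the y-axis gridline crossings are at y ∈ {0, 2}.
Fitting integer coefficients to these (and the overall shape) gives p.

3*x^2 - x*y - y^2 - 3*x + 2*y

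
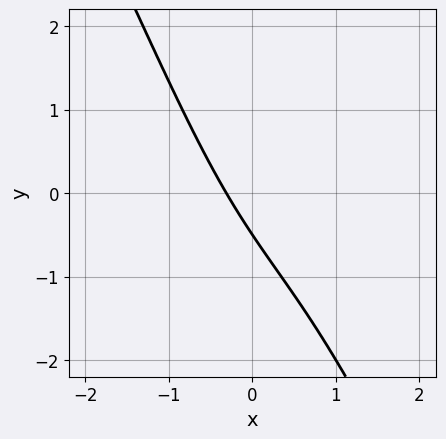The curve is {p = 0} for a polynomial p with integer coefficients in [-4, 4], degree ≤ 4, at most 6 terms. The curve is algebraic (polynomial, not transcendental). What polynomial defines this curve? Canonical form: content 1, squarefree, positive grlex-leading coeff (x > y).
1. deg p = 3.
2. Solving for integer coefficients yields p as stated.

2*x^3 + x^2*y + 3*x + 2*y + 1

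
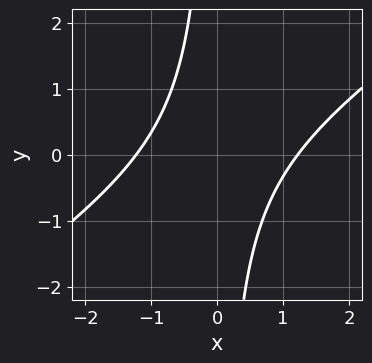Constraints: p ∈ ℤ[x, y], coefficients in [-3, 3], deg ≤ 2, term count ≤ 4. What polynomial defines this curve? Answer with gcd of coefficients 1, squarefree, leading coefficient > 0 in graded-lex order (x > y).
Degree: a generic line meets the curve in up to 2 points, so deg p = 2.
Reading off the gridlines: it misses every integer gridline on the y-axis.
Together with the visible shape, these determine p as stated.

2*x^2 - 3*x*y - 3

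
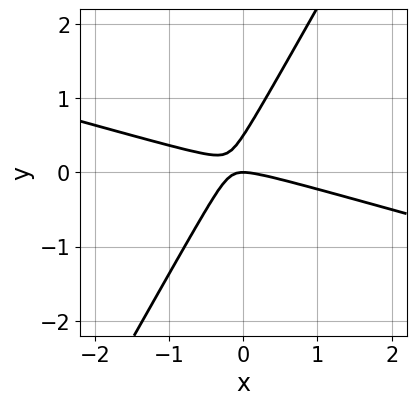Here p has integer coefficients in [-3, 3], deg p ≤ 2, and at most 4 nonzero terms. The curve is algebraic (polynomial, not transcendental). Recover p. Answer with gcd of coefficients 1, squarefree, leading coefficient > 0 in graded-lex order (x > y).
x^2 + 3*x*y - 2*y^2 + y

(a) Degree: no degree-1 curve has this shape, so deg p = 2.
(b) Observable constraints: it crosses the x-axis at the gridline x = 0; it crosses the y-axis at the gridline y = 0.
(c) Together with the visible shape, these determine p as stated.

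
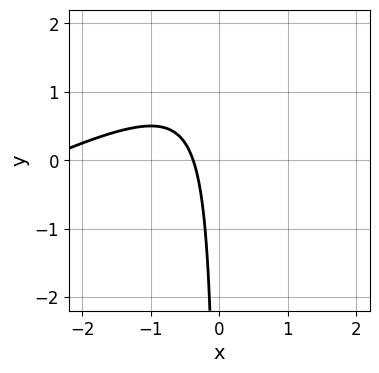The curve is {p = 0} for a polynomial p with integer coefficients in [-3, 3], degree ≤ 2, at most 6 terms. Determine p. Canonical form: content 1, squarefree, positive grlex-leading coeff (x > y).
1. Degree: the shape is more complex than any degree-1 curve, so deg p = 2.
2. Against the integer gridlines: no y-intercept at any integer in the box.
3. Fitting integer coefficients to these (and the overall shape) gives p.

x^2 - 2*x*y + 3*x + 1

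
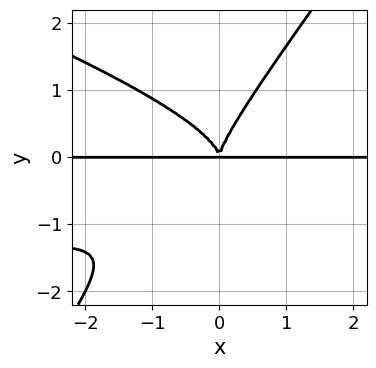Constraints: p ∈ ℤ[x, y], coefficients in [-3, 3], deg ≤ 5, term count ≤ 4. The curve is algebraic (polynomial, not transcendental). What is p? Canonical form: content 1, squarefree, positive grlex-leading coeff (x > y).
x^2*y^2 + 2*x*y^3 - 2*y^4 + 2*x^2*y

1. Degree: the shape is more complex than any degree-3 curve, so deg p = 4.
2. Observable constraints: the visible x-axis segment lies entirely on the curve.
3. Putting this together gives p.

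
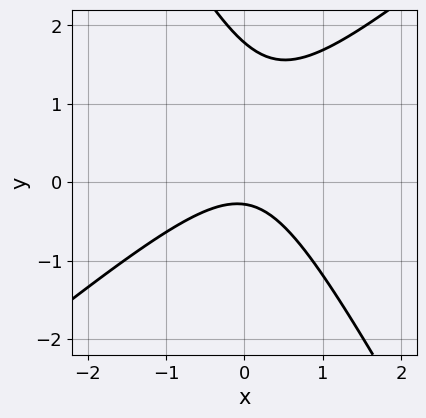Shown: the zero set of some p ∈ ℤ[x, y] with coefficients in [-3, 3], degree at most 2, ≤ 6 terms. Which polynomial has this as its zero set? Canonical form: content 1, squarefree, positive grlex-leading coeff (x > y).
3*x^2 - 2*x*y - 2*y^2 + 3*y + 1

First, degree: a generic line meets the curve in up to 2 points, so deg p = 2.
Next, against the integer gridlines: it misses every integer gridline on the x-axis.
Finally, solving for integer coefficients yields p as stated.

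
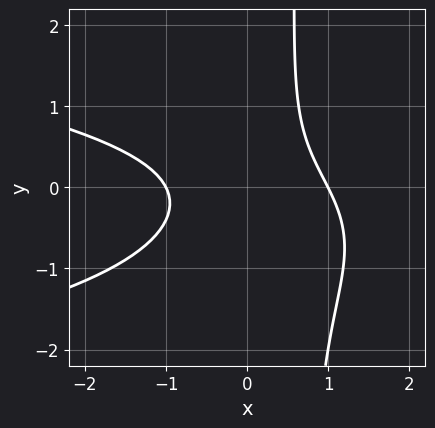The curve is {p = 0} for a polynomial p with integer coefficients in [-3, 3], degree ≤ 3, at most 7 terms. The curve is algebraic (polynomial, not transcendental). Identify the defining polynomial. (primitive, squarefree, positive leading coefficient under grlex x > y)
First, deg p = 3.
Next, reading off the gridlines: no y-intercept at any integer in the box; the x-axis gridline crossings are at x ∈ {-1, 1}.
Finally, solving for integer coefficients yields p as stated.

3*x*y^2 + 2*x^2 + 2*x*y - 2*y^2 - 2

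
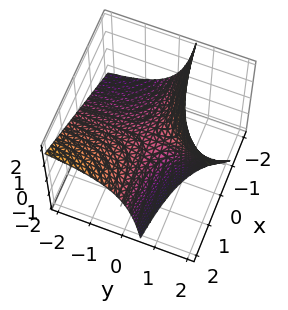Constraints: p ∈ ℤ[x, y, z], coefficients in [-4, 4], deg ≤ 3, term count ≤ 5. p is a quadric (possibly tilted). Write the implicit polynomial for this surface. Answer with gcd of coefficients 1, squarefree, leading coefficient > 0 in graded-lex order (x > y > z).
First, degree: no degree-1 surface has this shape, so deg p = 2.
Then, from the visible intercepts: the visible x-axis segment lies entirely on the surface; the visible y-axis segment lies entirely on the surface; one z-axis crossing is at z = 0.
Finally, the integer polynomial consistent with all of this is the stated p.

x*y - y*z + z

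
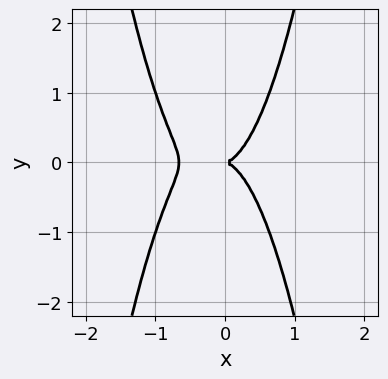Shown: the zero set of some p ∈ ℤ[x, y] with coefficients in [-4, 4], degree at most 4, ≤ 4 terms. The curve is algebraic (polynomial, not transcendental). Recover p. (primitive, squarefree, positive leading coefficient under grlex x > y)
3*x^4 + 2*x^3 - y^2

(a) deg p = 4.
(b) Symmetries: the y ↦ −y reflection is a symmetry, so y appears only in even powers.
(c) From the axis intercepts and sections: one x-axis crossing is at x = 0; it meets the y-axis at y = 0 (among the integer gridlines).
(d) Putting this together gives p.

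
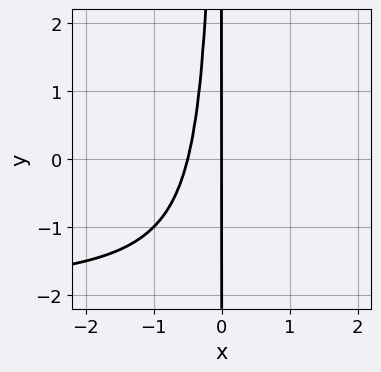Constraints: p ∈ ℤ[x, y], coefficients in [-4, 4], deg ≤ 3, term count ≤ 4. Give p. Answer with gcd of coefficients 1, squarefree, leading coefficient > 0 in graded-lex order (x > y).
x^2*y + 2*x^2 + x

(a) The degree is 3 — the shape is more complex than any degree-2 curve.
(b) Observable constraints: the visible y-axis segment lies entirely on the curve; one x-axis crossing is at x = 0.
(c) Solving for integer coefficients yields p as stated.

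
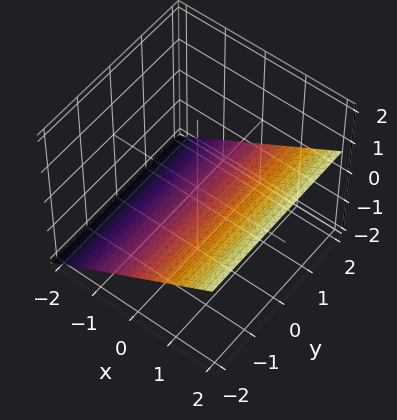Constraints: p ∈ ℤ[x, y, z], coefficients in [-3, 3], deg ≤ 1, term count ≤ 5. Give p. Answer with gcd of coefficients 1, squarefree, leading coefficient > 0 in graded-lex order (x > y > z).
2*x - 3*z - 2

1. The degree is 1 — the surface is flat (a plane).
2. Reading off the gridlines: it crosses the x-axis at the gridline x = 1; no y-intercept at any integer in the box.
3. Solving for integer coefficients yields p as stated.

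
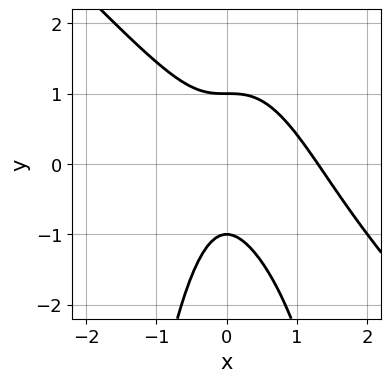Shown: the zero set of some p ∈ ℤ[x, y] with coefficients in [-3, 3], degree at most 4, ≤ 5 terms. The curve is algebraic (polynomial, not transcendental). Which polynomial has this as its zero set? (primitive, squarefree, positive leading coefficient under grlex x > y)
2*x^3 + 2*x^2*y - 2*x^2 + y^2 - 1

1. The degree is 3 — no degree-2 curve has this shape.
2. Against the integer gridlines: among the integer gridlines, it crosses the y-axis at y ∈ {-1, 1}.
3. Fitting integer coefficients to these (and the overall shape) gives p.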